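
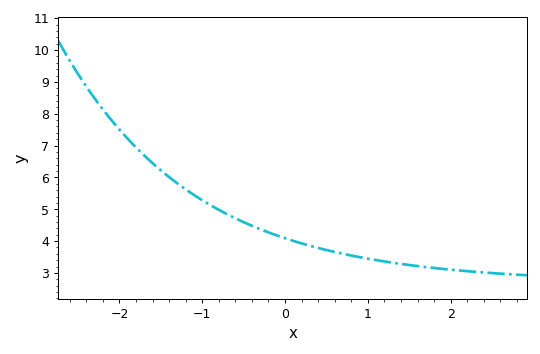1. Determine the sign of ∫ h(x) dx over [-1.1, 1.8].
positive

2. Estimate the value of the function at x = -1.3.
5.81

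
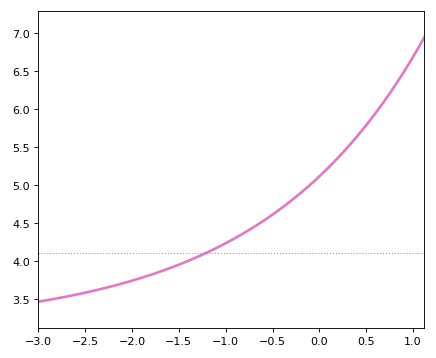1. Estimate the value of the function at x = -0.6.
4.52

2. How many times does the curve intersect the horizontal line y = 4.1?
1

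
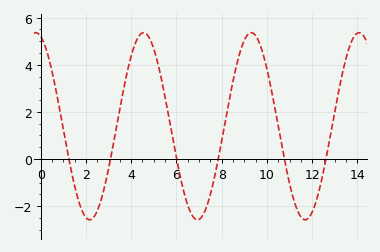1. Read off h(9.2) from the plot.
5.4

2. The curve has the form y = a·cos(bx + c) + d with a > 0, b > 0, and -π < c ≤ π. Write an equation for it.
y = 3.97cos(1.3x + 0.28) + 1.39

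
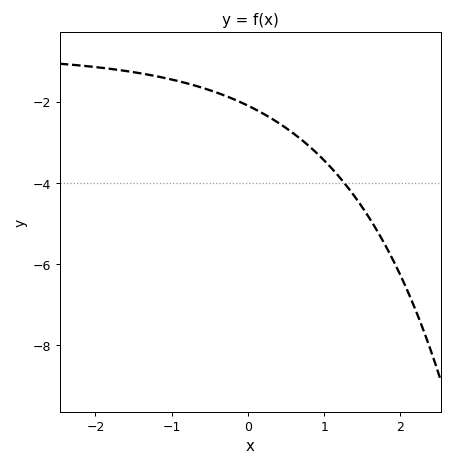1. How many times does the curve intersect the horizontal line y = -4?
1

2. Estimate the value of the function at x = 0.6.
-2.79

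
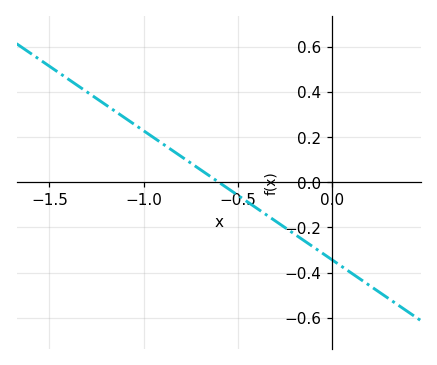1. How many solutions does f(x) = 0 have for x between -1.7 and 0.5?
1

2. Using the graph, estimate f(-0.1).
-0.285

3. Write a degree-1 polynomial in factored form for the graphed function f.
y = -0.57(x + 0.6)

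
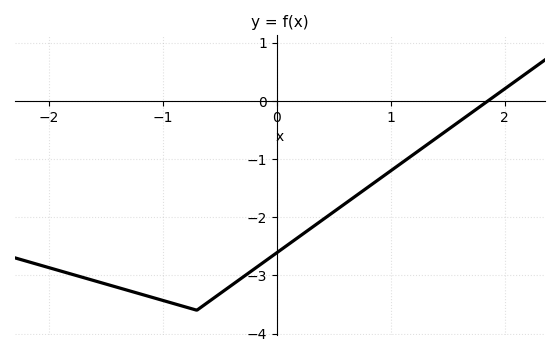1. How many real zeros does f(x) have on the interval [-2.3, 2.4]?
1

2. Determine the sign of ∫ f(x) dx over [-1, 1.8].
negative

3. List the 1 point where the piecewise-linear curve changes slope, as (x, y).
(-0.7, -3.6)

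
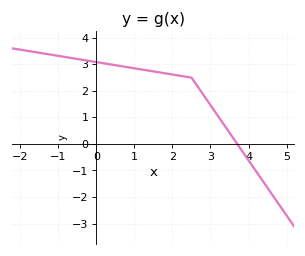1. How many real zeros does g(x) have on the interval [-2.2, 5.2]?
1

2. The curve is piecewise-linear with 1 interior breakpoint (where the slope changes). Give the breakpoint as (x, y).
(2.5, 2.5)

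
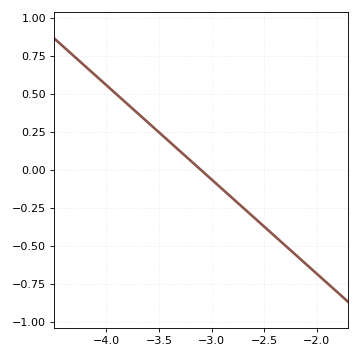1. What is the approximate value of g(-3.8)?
0.434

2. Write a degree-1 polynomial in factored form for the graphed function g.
y = -0.62(x + 3.1)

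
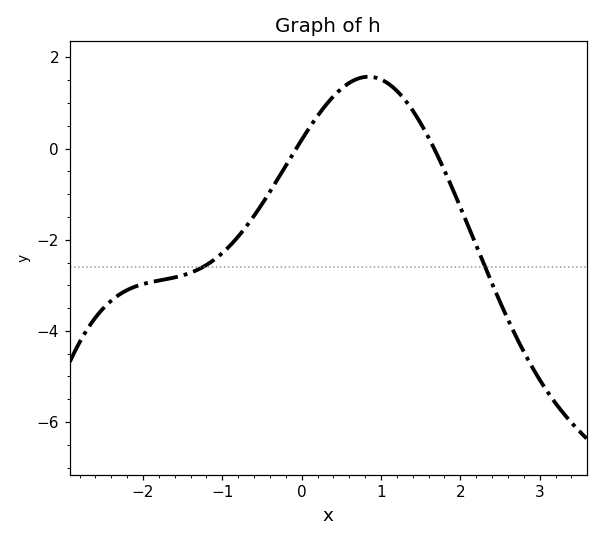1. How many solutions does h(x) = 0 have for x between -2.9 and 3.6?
2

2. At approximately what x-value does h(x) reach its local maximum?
0.843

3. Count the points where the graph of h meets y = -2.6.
2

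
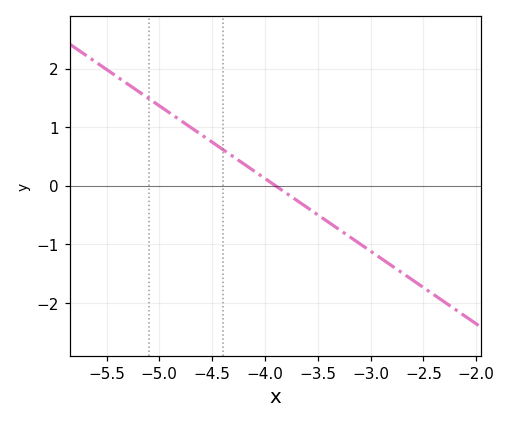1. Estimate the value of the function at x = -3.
-1.12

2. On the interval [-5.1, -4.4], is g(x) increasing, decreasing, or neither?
decreasing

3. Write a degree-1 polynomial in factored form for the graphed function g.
y = -1.24(x + 3.9)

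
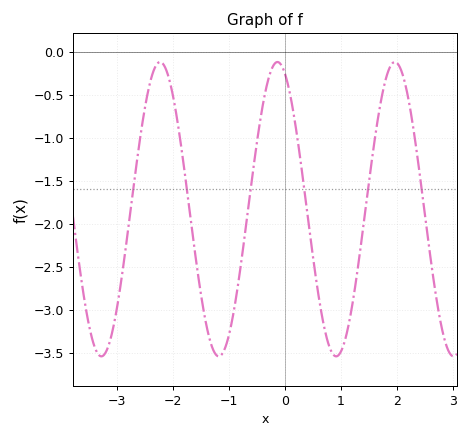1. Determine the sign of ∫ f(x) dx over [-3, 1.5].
negative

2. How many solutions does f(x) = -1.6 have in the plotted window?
6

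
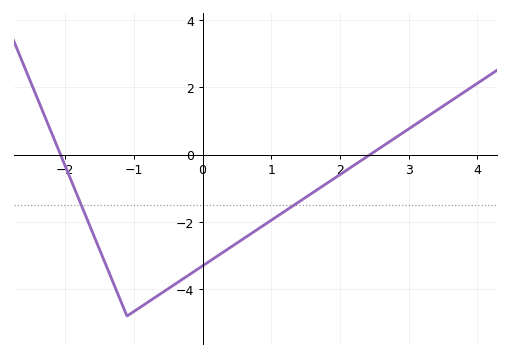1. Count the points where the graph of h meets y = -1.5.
2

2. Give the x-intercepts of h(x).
-2.1, 2.4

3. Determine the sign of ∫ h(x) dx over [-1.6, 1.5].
negative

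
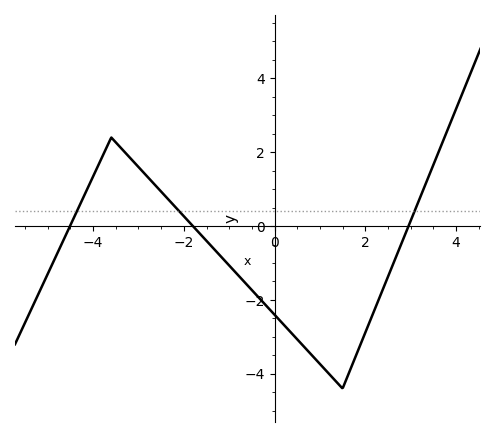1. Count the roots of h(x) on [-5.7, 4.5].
3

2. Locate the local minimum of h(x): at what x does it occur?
1.4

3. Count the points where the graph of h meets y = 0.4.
3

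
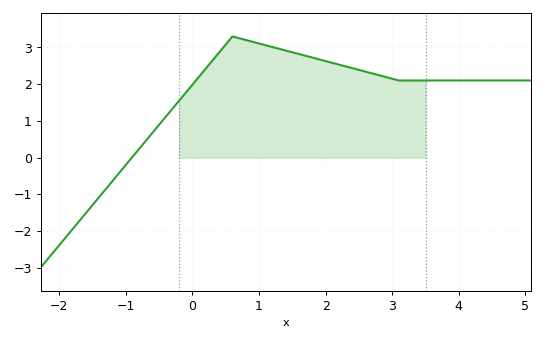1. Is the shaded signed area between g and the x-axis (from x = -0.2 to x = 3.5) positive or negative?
positive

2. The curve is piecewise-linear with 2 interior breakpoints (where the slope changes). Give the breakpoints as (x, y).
(0.6, 3.3); (3.1, 2.1)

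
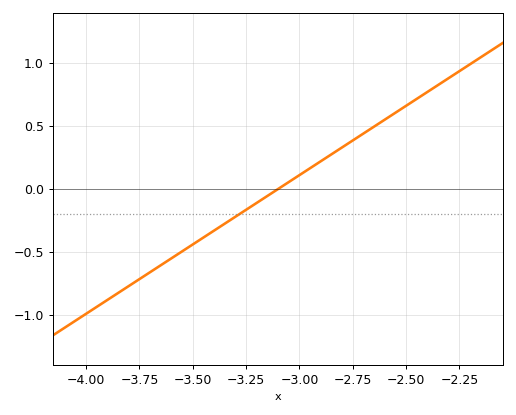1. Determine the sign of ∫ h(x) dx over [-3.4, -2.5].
positive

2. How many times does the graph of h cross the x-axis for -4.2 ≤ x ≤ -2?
1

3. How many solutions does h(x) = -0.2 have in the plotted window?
1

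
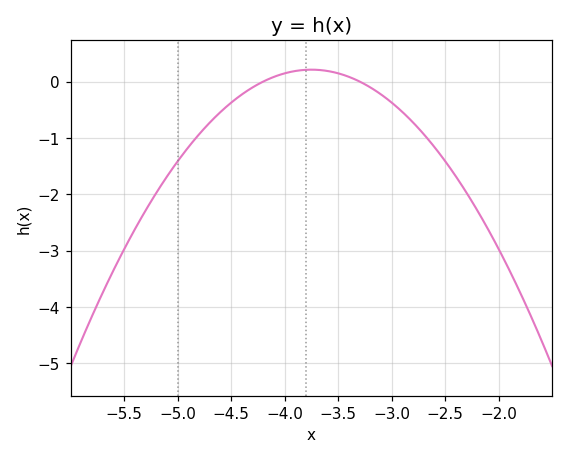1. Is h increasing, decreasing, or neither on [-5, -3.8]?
increasing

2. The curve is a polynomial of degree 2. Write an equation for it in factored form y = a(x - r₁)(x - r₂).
y = -1.04(x + 4.2)(x + 3.3)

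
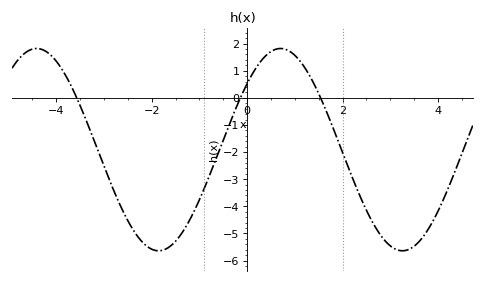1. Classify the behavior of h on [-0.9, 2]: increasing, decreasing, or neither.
neither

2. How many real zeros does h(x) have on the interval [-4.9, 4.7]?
3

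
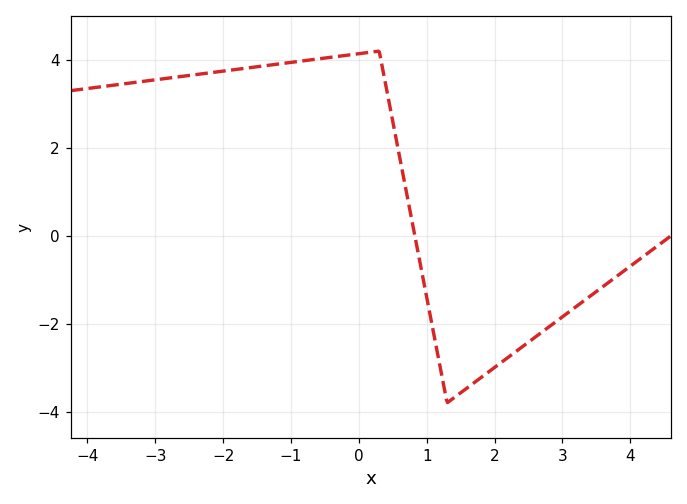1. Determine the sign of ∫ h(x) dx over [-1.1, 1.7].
positive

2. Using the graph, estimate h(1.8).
-3.2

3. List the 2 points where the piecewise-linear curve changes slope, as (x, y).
(0.3, 4.2); (1.3, -3.8)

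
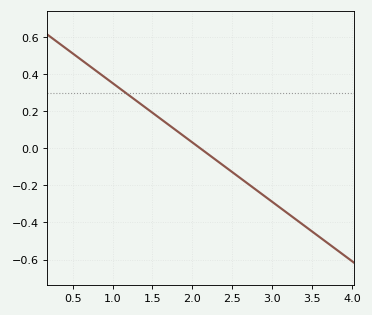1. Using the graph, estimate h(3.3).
-0.38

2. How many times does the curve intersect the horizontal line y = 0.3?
1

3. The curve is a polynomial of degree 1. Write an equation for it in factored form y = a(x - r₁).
y = -0.32(x - 2.1)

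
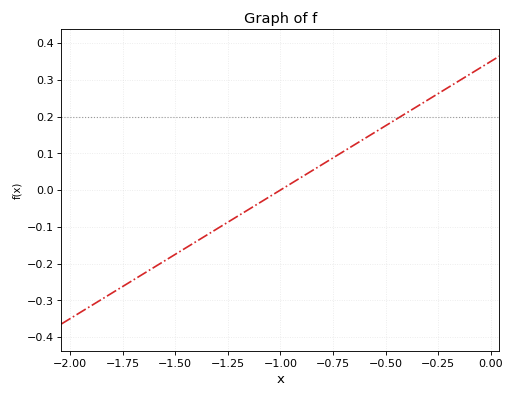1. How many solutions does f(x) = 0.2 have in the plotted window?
1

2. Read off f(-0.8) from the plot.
0.07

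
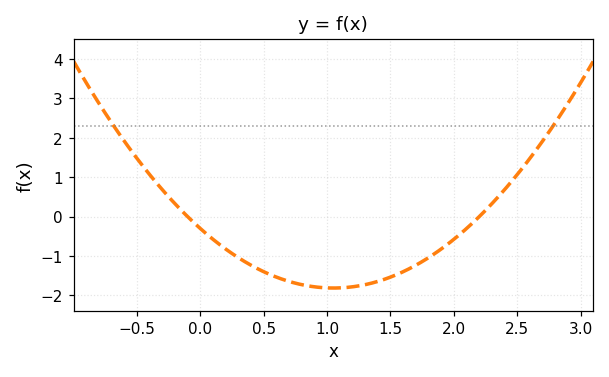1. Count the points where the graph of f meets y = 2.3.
2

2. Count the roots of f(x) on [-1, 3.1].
2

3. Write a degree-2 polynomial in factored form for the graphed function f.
y = 1.37(x + 0.1)(x - 2.2)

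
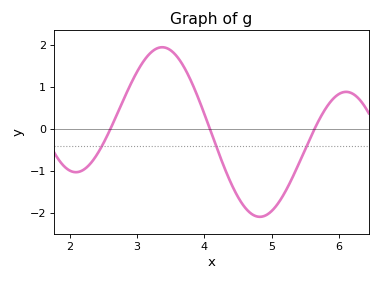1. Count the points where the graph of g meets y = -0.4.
3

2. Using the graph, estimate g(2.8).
0.7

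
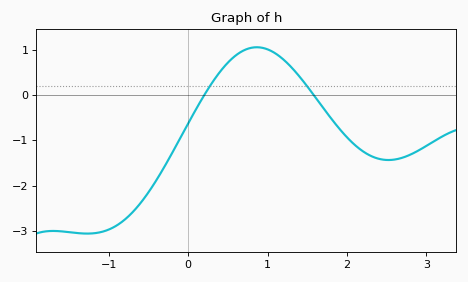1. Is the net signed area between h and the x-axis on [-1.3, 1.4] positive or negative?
negative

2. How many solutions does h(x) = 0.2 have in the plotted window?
2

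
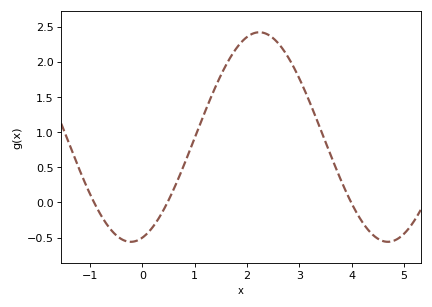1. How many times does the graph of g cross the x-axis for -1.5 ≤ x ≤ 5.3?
3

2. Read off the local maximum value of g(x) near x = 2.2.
2.4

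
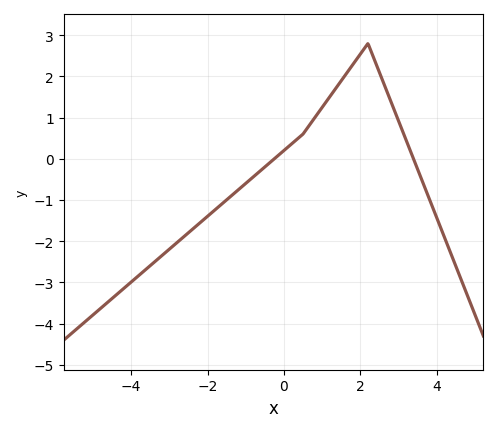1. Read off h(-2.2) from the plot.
-1.56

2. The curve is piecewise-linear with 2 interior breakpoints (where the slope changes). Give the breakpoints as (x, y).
(0.5, 0.6); (2.2, 2.8)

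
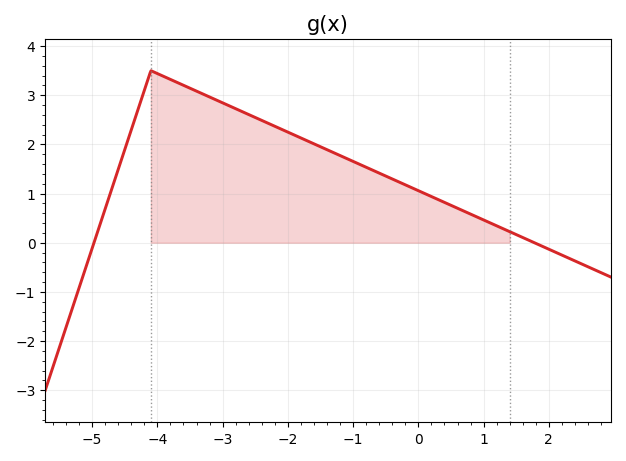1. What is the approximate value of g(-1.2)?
1.77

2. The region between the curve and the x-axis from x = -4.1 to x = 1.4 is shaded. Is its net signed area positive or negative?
positive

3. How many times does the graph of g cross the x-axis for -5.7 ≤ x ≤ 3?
2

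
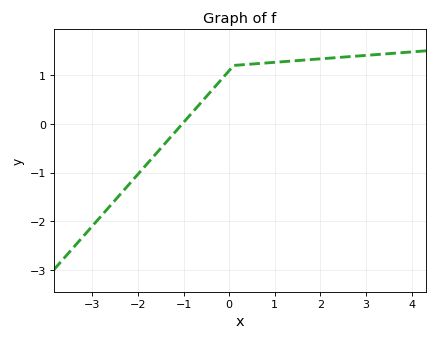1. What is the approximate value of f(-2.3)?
-1.4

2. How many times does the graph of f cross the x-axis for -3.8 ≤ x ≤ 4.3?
1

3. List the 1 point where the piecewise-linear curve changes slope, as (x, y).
(0.1, 1.2)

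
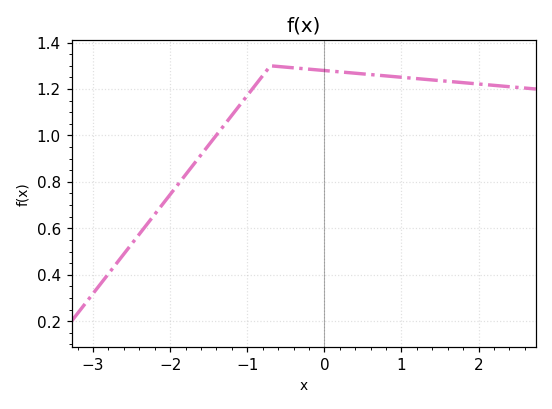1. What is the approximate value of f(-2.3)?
0.62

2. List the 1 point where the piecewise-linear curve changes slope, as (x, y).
(-0.7, 1.3)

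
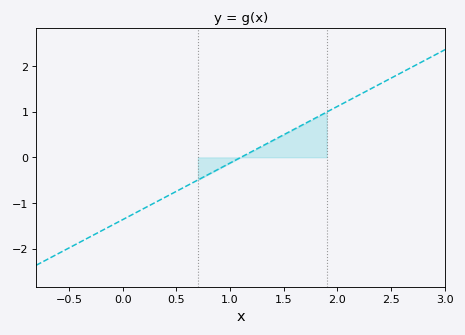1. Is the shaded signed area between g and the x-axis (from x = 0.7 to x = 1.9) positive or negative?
positive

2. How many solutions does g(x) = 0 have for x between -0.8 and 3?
1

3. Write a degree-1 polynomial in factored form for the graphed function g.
y = 1.24(x - 1.1)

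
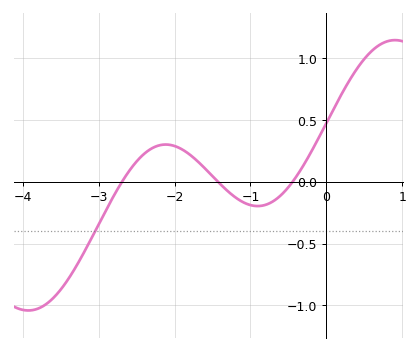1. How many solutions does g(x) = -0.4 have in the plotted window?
1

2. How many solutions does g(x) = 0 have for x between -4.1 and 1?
3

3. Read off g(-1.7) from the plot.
0.15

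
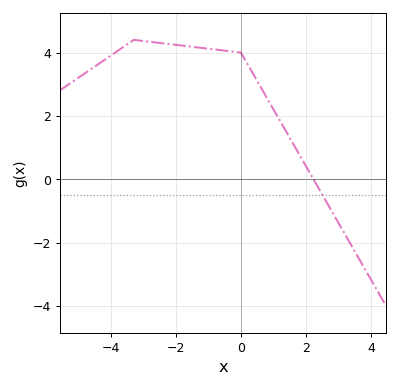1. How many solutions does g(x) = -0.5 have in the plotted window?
1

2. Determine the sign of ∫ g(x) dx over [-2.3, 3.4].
positive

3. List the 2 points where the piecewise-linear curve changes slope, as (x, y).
(-3.3, 4.4); (0, 4)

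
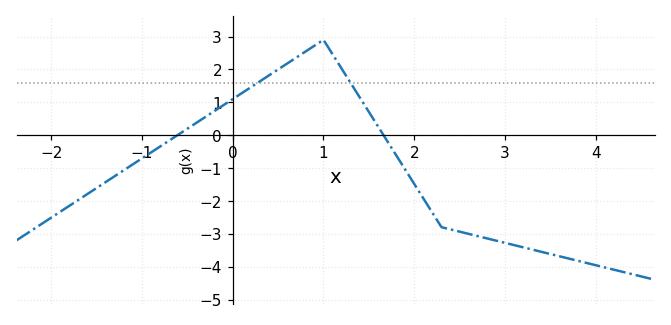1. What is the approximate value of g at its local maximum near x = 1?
2.9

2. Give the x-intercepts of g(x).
-0.6, 1.7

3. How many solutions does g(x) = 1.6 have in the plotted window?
2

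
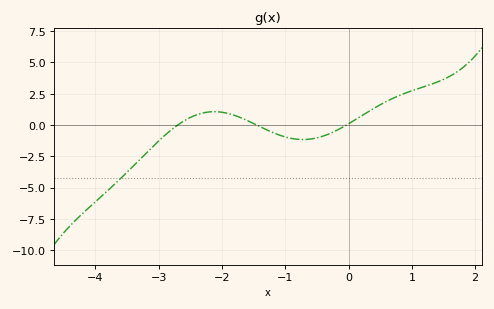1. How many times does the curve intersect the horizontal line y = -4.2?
1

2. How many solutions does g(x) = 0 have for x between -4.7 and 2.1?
3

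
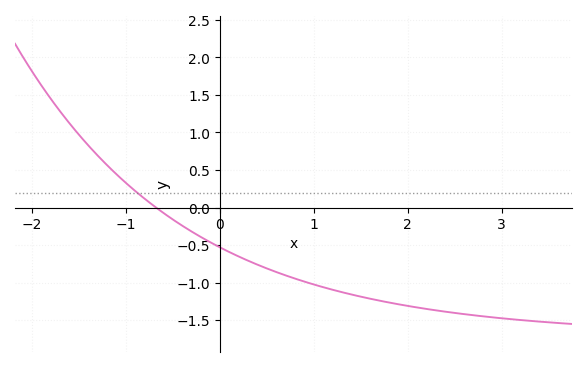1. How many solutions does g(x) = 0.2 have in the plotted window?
1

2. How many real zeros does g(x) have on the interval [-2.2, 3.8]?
1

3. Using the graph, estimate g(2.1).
-1.33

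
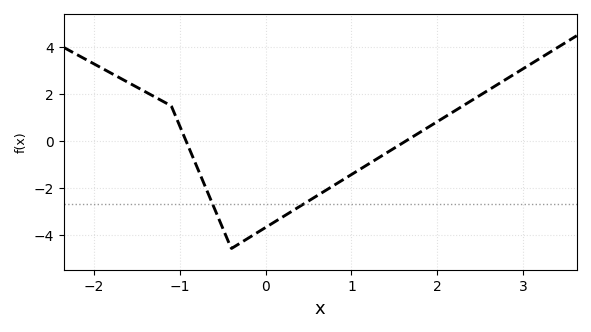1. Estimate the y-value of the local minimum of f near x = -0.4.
-4.6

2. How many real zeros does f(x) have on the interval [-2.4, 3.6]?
2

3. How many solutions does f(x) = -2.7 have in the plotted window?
2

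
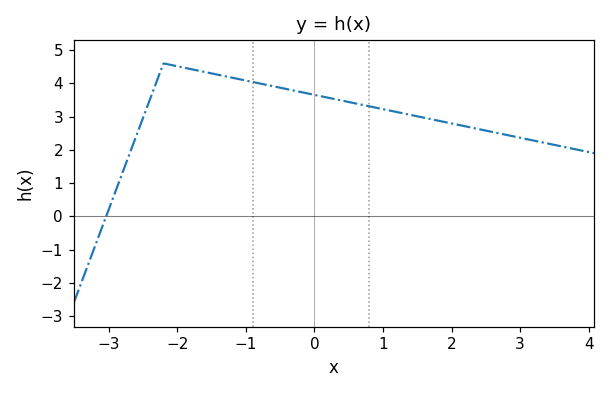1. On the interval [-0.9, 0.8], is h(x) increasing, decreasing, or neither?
decreasing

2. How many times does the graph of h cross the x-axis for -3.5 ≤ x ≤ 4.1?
1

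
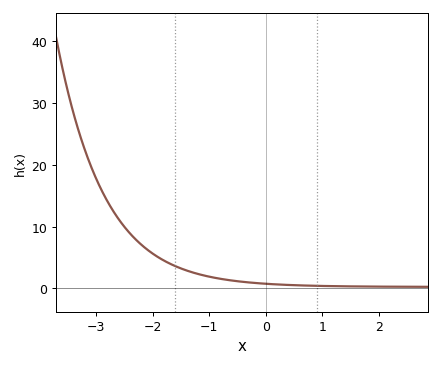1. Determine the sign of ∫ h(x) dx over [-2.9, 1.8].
positive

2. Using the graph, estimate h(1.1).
0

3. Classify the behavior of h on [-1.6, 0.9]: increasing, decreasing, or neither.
decreasing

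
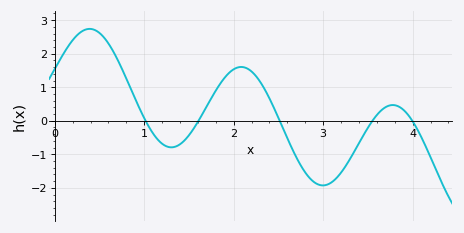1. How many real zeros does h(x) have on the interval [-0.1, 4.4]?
5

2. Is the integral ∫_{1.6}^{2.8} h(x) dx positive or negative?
positive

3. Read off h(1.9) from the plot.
1.3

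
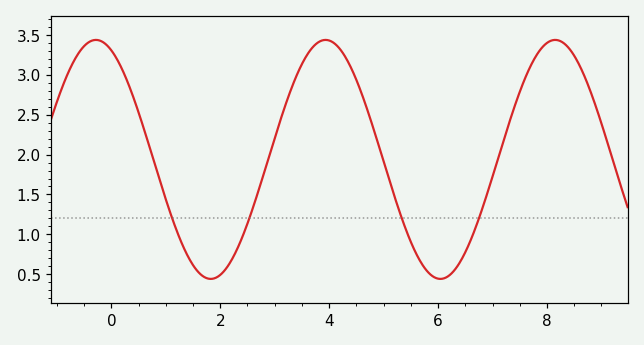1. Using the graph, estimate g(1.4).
0.75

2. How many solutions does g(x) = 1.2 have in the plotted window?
4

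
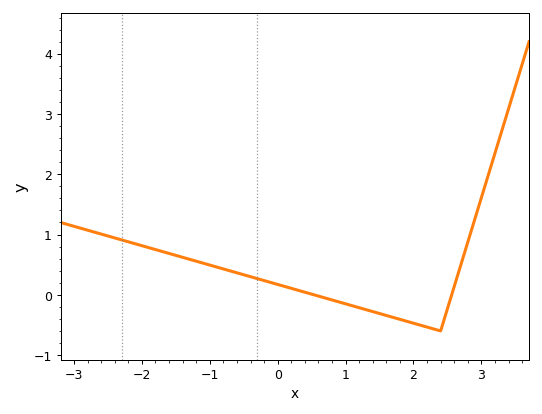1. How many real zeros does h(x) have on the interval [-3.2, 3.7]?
2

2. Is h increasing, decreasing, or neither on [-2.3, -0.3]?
decreasing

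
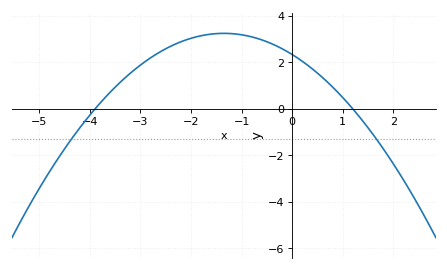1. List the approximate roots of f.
-3.9, 1.2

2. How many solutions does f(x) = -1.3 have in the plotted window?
2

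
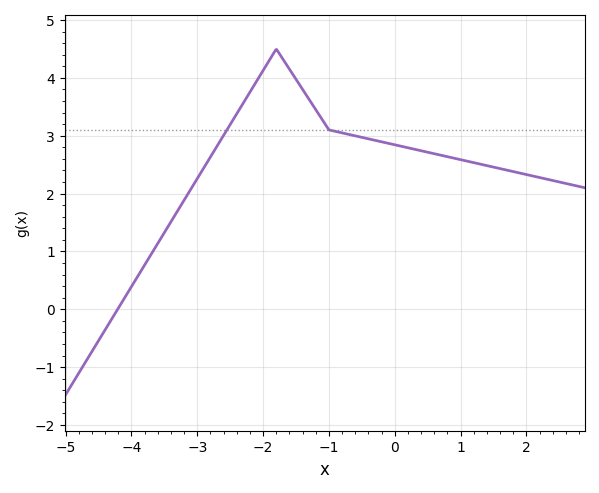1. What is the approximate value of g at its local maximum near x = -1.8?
4.5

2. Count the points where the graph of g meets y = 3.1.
2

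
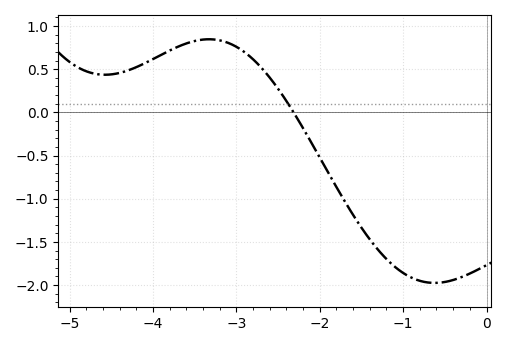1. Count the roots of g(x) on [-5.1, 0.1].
1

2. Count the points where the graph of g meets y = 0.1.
1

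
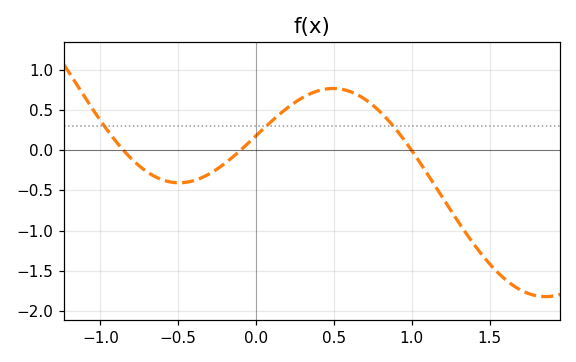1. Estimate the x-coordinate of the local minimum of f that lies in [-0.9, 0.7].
-0.5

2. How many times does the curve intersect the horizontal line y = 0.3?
3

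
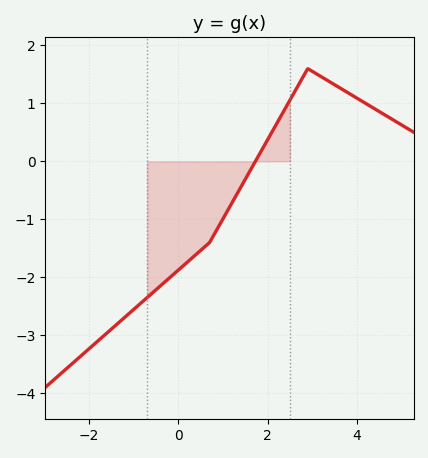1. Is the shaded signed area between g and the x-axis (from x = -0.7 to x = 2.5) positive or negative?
negative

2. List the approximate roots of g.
1.73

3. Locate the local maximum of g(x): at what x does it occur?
2.9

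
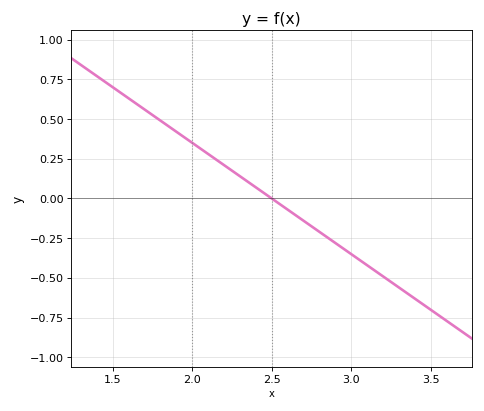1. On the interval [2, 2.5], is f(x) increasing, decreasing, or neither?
decreasing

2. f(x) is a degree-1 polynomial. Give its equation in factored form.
y = -0.7(x - 2.5)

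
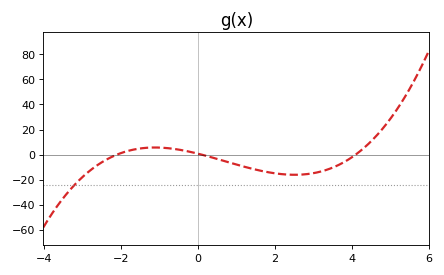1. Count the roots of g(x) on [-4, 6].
3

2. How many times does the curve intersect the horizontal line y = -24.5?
1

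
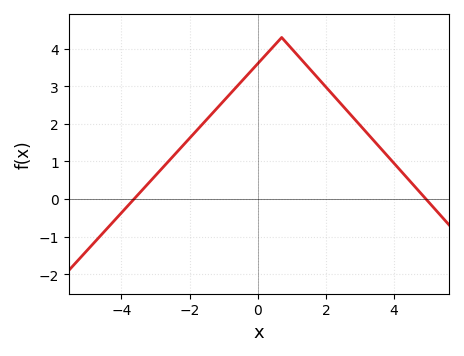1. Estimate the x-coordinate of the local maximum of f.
0.698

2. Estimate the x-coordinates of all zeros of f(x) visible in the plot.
-3.63, 4.93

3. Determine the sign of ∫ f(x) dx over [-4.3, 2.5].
positive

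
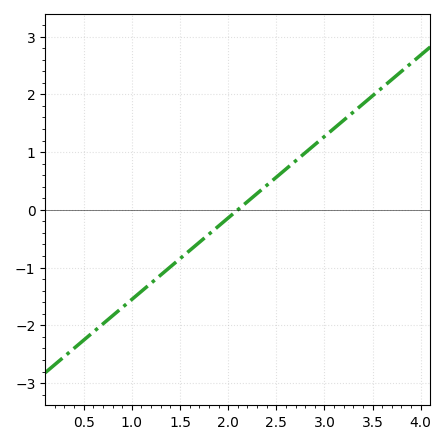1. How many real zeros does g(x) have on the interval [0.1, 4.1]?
1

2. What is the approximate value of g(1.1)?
-1.41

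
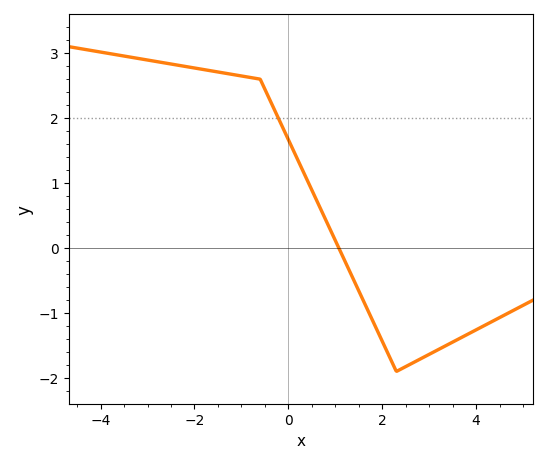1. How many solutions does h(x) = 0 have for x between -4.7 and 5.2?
1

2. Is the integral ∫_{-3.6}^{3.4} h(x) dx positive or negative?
positive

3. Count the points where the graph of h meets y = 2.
1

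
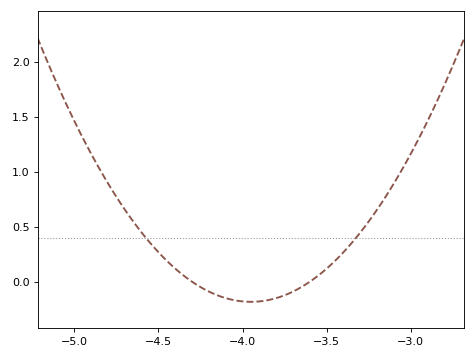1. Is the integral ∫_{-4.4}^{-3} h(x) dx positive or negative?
positive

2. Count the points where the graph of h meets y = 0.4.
2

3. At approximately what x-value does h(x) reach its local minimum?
-3.95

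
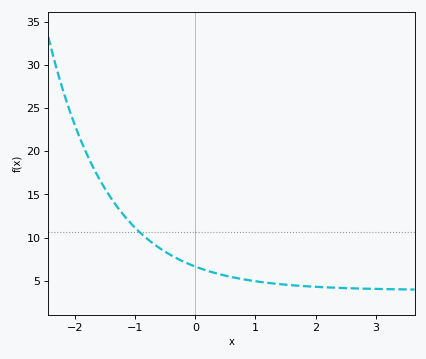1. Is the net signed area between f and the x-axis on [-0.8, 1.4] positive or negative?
positive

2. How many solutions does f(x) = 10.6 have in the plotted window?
1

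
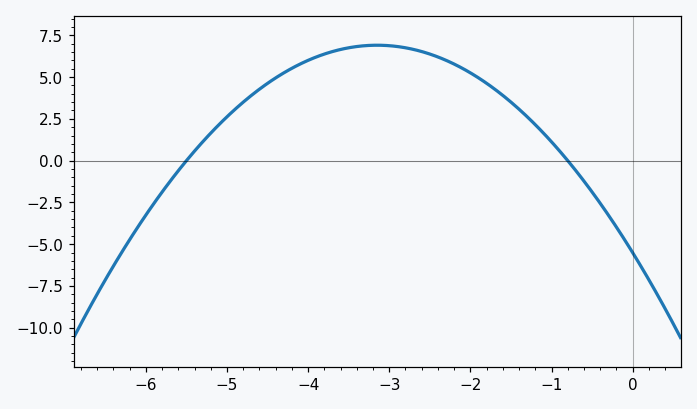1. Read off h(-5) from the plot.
2.6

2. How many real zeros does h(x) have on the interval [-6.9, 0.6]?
2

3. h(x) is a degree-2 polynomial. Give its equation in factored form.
y = -1.25(x + 5.5)(x + 0.8)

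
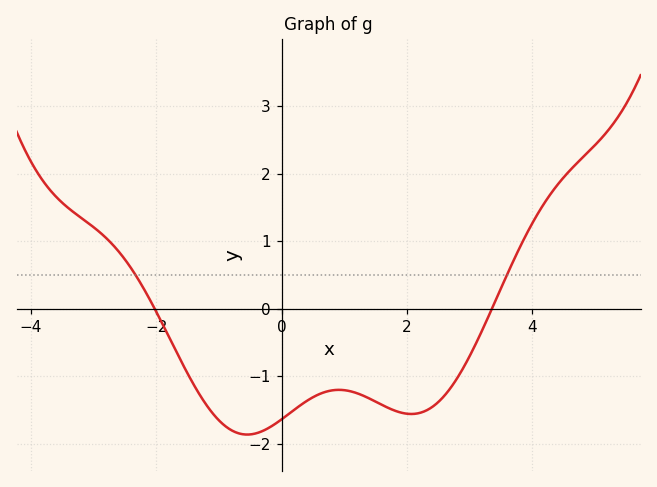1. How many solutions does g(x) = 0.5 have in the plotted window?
2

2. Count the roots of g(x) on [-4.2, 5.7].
2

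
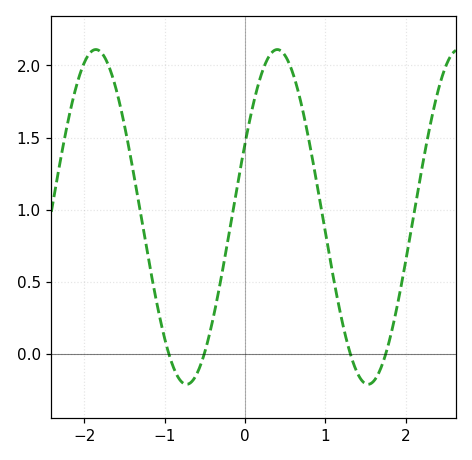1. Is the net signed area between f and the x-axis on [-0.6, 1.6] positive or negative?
positive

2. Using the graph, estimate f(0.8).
1.47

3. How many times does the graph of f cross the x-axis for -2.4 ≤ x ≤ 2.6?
4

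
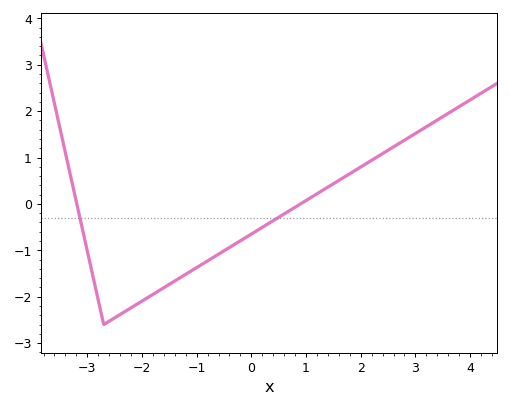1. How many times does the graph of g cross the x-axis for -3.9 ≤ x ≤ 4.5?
2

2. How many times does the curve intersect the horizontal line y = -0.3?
2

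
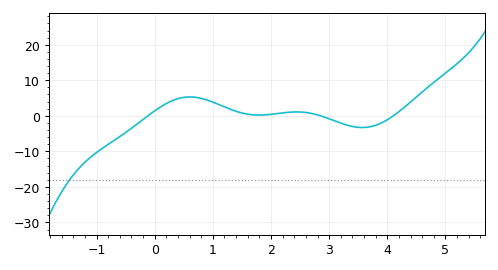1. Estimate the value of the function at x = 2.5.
1.08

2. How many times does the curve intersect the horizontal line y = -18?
1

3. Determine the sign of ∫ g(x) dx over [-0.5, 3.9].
positive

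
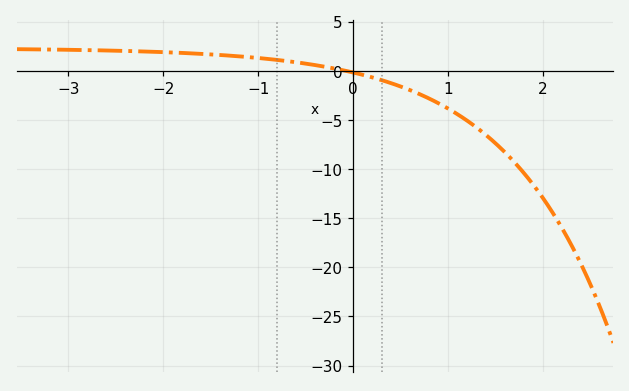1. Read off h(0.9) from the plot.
-3.27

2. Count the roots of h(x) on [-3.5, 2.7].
1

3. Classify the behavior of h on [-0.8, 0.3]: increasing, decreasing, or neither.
decreasing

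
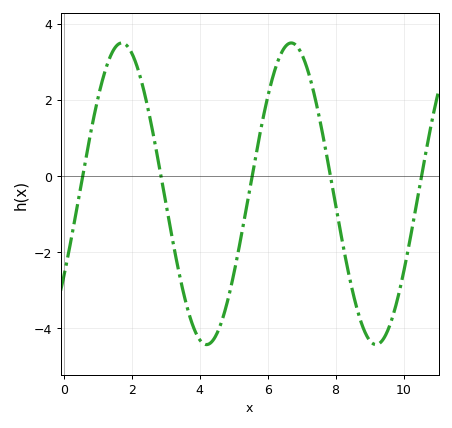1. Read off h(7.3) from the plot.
2.39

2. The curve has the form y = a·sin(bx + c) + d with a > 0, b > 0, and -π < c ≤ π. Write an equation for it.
y = 3.96sin(1.26x - 0.582) - 0.47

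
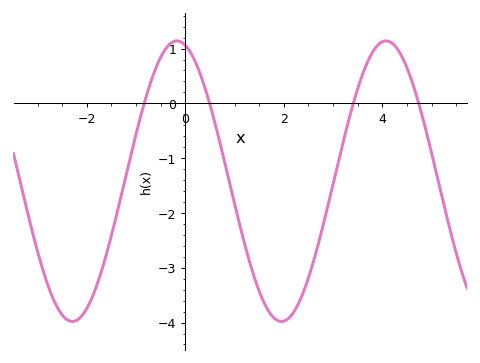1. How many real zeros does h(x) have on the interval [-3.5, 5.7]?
4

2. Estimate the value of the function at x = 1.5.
-3.43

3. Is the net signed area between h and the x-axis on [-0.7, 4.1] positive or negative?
negative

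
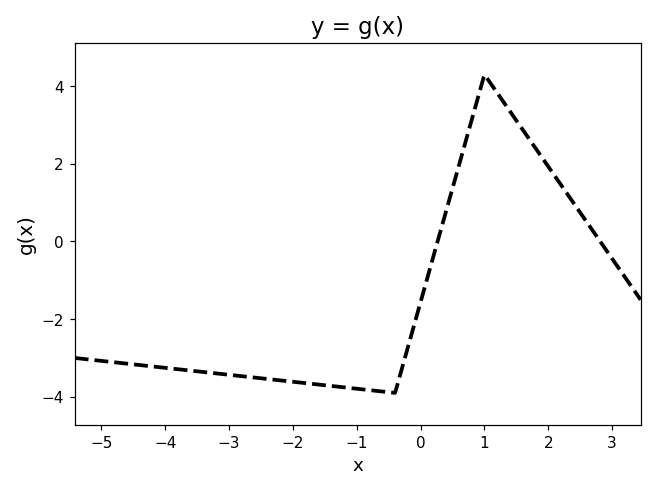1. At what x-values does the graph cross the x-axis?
0.266, 2.81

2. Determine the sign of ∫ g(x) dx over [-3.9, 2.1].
negative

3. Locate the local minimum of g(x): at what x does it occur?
-0.401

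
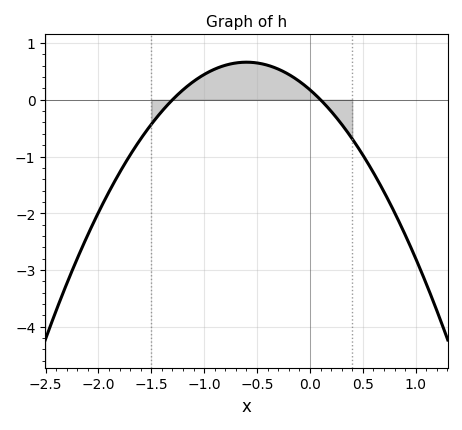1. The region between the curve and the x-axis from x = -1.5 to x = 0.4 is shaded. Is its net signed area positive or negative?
positive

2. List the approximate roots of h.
-1.3, 0.1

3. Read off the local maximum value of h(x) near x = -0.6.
0.7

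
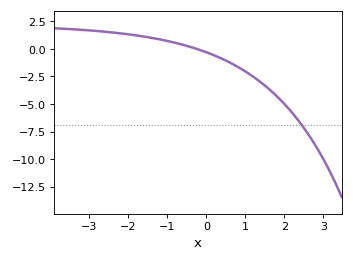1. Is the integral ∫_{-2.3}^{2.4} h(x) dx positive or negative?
negative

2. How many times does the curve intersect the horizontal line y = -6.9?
1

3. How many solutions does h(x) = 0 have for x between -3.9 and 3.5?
1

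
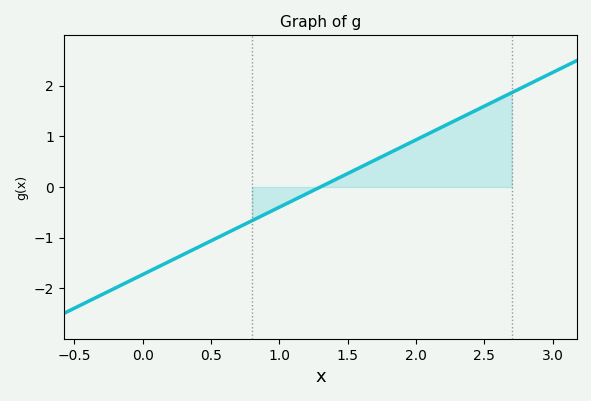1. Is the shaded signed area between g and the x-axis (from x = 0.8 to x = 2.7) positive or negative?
positive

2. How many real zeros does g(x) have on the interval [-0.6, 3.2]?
1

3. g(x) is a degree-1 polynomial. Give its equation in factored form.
y = 1.33(x - 1.3)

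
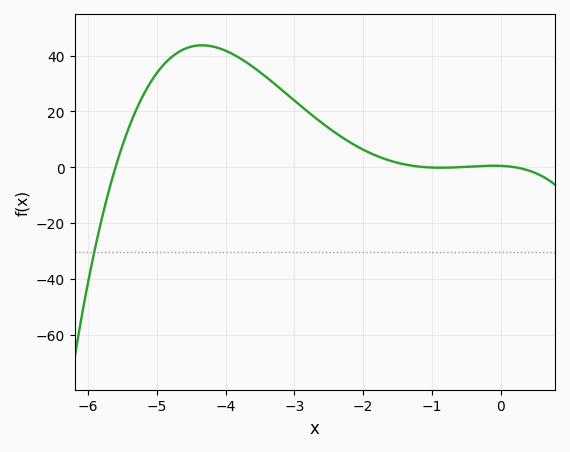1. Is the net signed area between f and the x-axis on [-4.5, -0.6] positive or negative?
positive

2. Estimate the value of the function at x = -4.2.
44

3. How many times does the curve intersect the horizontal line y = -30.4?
1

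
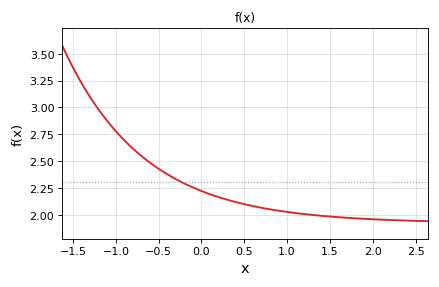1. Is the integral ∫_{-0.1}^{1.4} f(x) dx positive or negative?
positive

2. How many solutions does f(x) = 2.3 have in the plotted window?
1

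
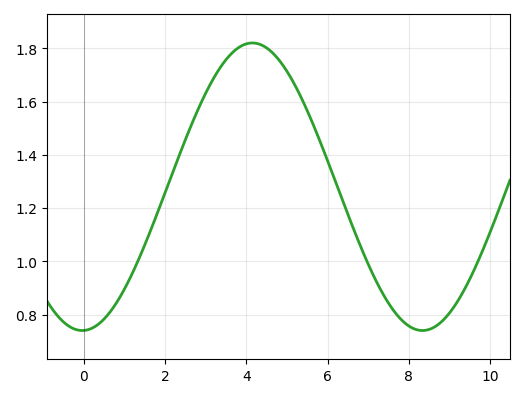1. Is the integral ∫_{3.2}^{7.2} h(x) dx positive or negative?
positive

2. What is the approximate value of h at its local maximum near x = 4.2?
1.82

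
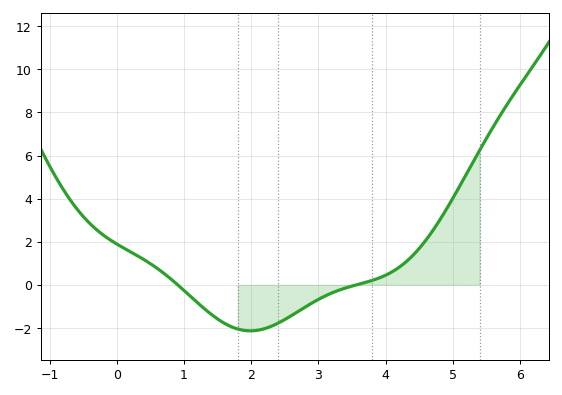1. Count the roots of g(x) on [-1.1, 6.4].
2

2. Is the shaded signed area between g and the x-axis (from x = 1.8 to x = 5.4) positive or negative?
positive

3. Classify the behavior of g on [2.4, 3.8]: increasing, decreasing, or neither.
increasing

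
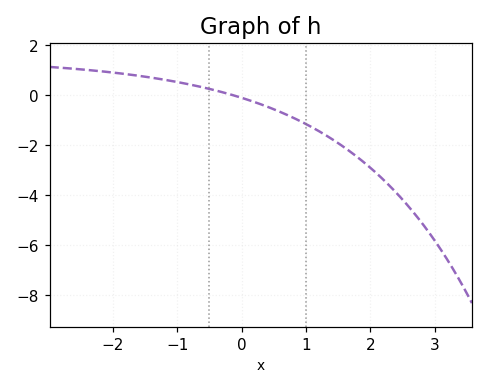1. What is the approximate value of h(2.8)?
-5.11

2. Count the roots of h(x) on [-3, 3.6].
1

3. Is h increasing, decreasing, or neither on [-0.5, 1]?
decreasing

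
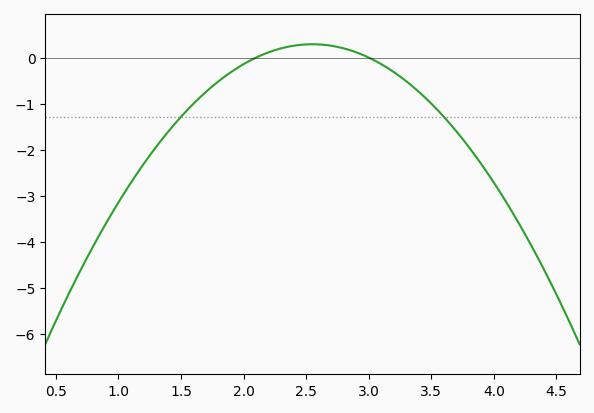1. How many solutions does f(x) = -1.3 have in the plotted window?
2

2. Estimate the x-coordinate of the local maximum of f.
2.55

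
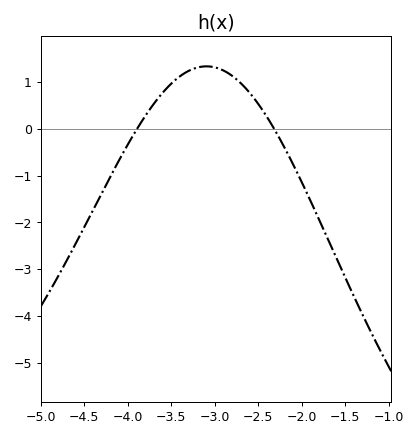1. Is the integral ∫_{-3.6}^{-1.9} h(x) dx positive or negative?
positive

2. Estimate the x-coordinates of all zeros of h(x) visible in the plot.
-3.89, -2.32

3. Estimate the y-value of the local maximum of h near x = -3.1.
1.34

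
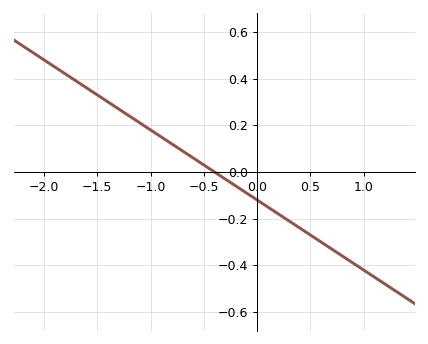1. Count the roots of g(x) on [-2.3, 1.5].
1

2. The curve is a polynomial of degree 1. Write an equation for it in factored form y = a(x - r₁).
y = -0.3(x + 0.4)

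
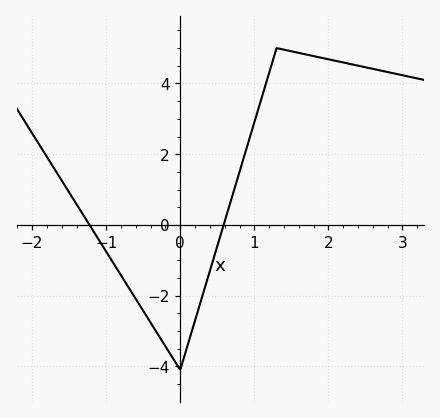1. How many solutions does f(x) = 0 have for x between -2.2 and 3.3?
2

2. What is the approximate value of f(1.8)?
4.77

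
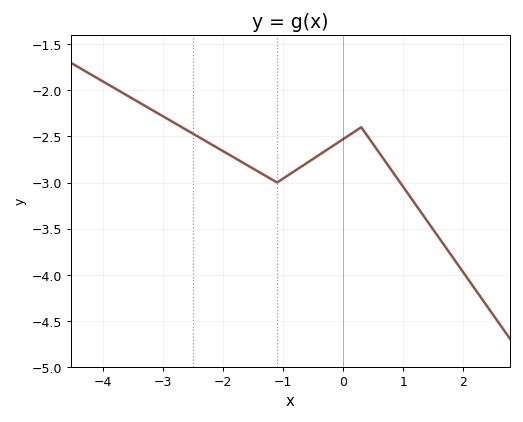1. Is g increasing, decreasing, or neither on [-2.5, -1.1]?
decreasing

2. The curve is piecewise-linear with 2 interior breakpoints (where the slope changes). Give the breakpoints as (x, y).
(-1.1, -3); (0.3, -2.4)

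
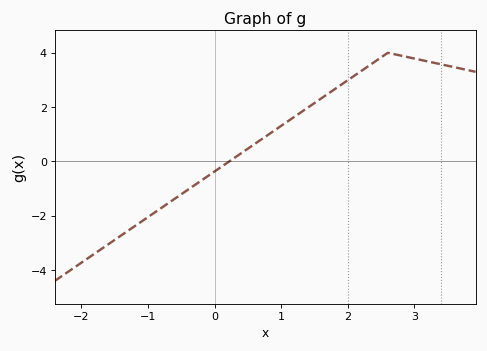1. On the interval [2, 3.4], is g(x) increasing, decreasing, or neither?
neither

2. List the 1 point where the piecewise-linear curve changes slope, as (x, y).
(2.6, 4)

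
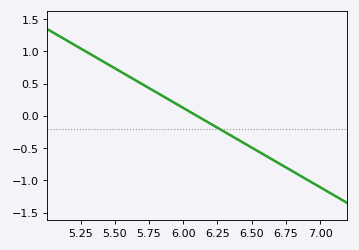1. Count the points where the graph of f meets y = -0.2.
1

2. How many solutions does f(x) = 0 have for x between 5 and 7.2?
1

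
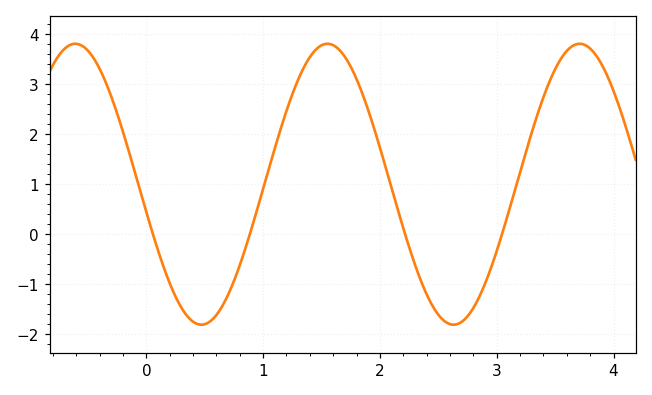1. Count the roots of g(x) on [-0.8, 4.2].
4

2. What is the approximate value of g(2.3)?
-0.6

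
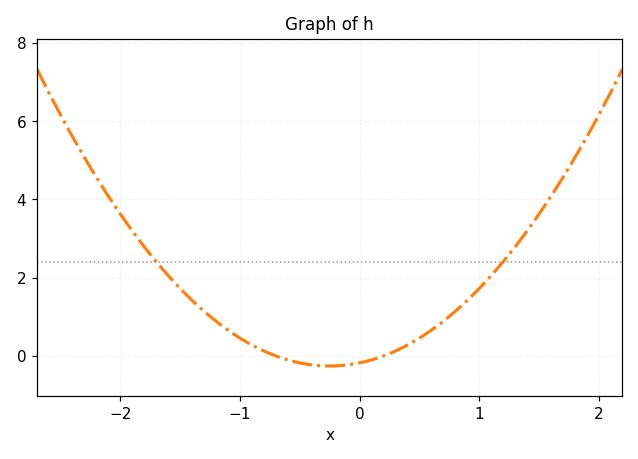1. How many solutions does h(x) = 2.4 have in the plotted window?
2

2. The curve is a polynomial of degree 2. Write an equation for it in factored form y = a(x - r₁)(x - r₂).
y = 1.27(x + 0.7)(x - 0.2)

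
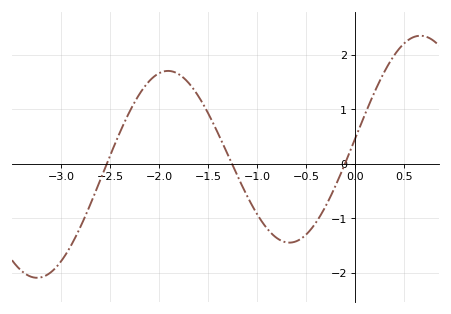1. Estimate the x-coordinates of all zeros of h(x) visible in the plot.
-2.53, -1.26, -0.102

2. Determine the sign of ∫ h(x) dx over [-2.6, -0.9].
positive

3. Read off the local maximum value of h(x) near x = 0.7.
2.34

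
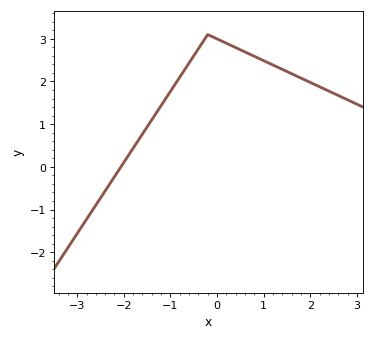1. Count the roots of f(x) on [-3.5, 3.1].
1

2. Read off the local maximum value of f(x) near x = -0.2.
3.1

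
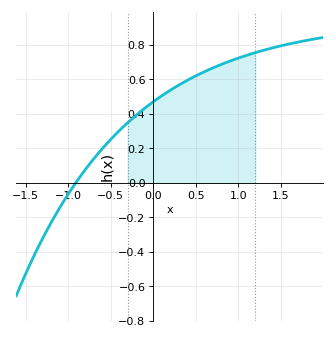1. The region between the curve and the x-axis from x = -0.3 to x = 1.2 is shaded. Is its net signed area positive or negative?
positive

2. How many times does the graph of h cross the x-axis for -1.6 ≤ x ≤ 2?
1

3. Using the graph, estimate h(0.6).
0.644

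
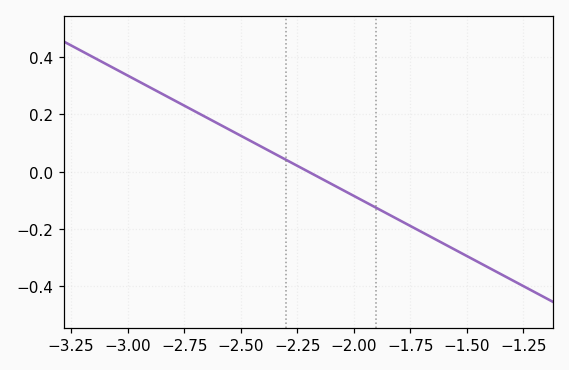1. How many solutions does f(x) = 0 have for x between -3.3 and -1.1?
1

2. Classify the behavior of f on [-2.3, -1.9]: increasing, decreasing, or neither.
decreasing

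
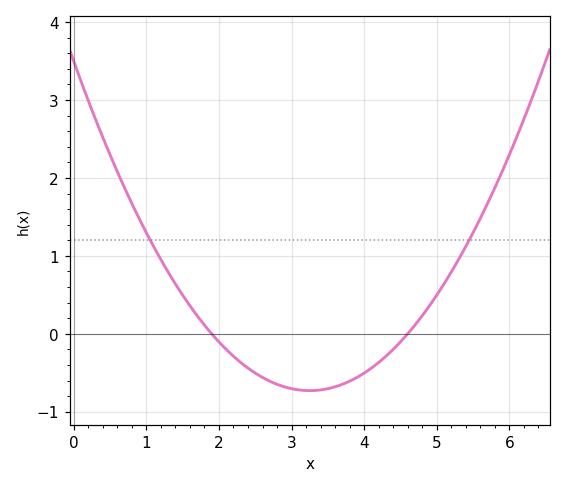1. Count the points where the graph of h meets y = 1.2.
2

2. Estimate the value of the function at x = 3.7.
-0.648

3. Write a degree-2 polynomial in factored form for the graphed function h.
y = 0.4(x - 1.9)(x - 4.6)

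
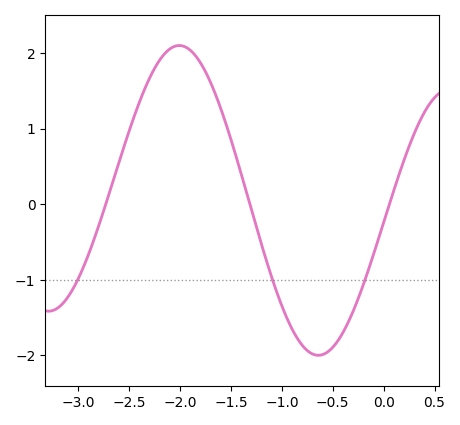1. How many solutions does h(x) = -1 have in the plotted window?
3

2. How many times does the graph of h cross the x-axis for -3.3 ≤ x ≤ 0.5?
3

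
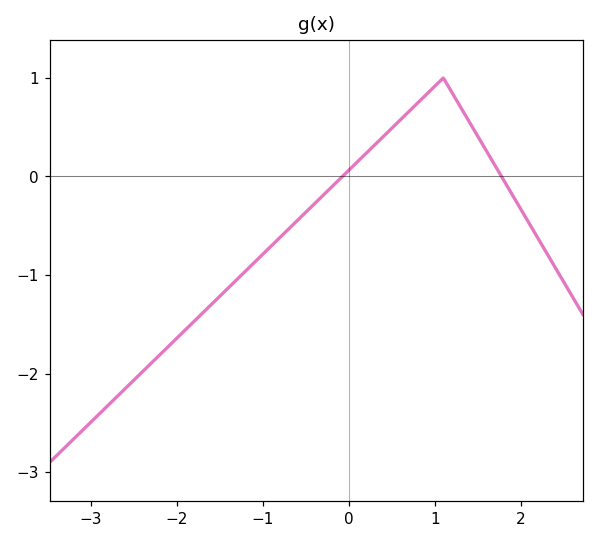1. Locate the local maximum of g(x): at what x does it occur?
1.1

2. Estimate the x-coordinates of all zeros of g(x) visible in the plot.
-0.1, 1.8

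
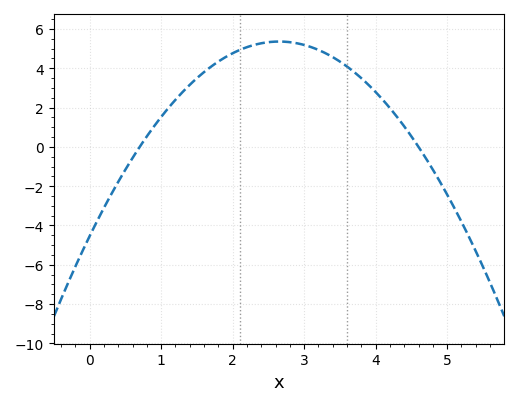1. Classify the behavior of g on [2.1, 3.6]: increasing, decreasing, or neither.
neither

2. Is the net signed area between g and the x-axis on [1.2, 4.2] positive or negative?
positive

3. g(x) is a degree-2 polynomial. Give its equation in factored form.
y = -1.41(x - 0.7)(x - 4.6)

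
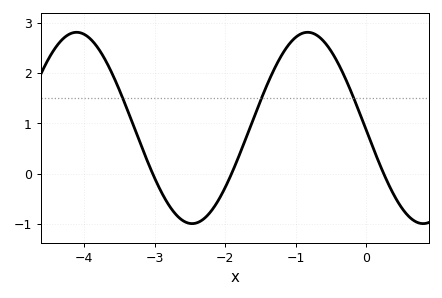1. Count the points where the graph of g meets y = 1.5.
3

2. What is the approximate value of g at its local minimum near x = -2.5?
-0.99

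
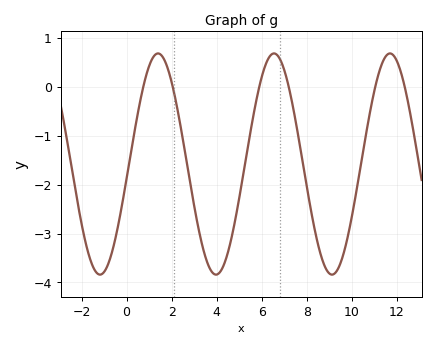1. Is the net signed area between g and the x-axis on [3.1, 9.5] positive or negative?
negative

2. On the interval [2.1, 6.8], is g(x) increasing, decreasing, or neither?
neither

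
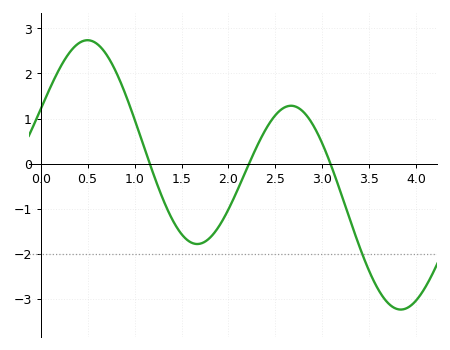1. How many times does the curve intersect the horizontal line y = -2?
1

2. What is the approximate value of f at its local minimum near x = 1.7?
-1.8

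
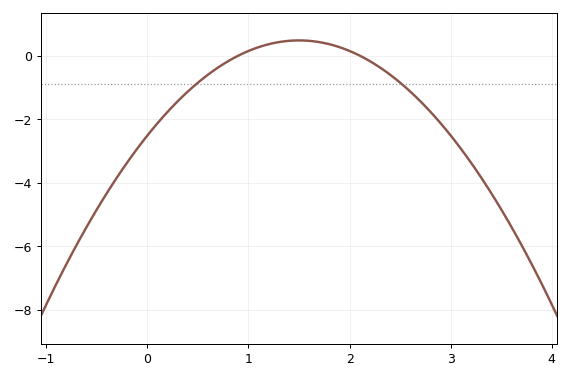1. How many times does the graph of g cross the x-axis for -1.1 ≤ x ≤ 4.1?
2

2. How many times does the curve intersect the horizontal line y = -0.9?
2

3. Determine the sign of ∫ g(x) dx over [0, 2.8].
negative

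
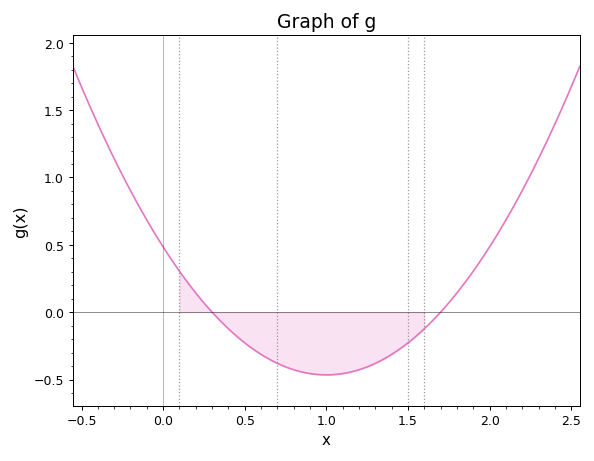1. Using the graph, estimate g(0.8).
-0.45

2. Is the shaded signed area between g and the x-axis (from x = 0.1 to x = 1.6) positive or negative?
negative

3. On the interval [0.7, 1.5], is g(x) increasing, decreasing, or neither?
neither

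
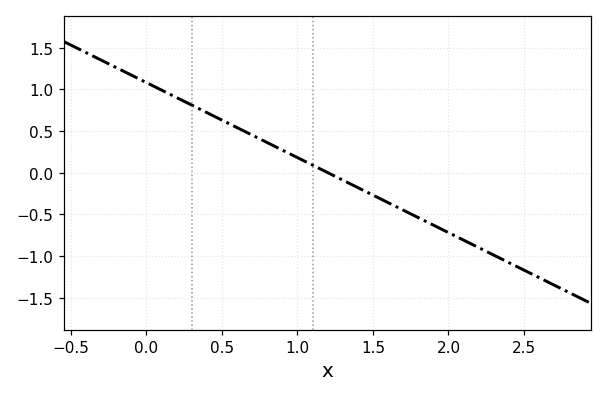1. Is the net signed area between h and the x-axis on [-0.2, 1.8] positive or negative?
positive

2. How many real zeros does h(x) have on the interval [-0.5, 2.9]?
1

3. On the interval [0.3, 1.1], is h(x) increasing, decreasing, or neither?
decreasing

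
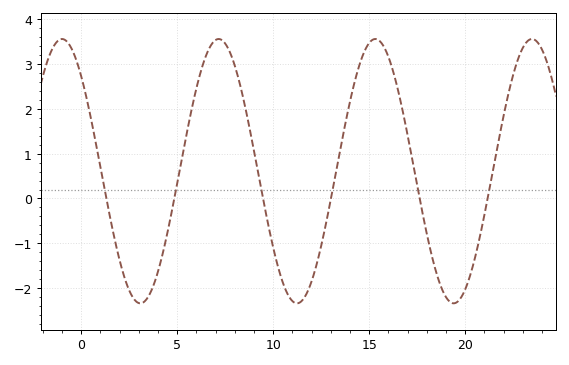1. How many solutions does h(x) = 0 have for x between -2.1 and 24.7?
6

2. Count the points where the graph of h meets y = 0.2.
6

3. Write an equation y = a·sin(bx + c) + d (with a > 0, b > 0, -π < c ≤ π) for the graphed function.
y = 2.95sin(0.77x + 2.3) + 0.61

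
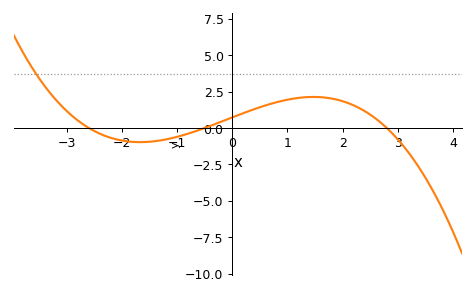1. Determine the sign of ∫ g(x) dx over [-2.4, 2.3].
positive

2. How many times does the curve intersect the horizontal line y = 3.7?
1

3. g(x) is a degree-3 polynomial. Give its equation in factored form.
y = -0.2(x + 2.6)(x + 0.5)(x - 2.8)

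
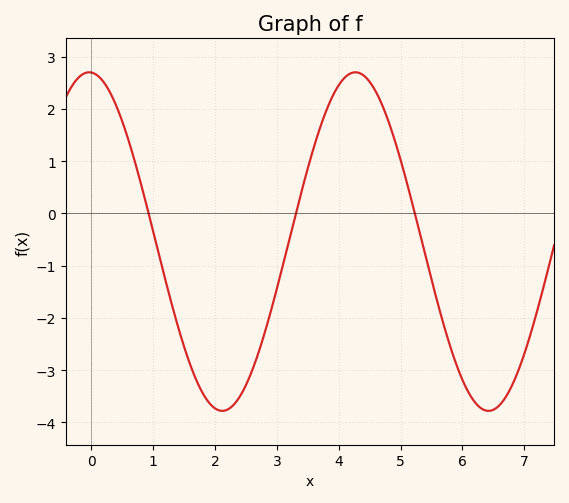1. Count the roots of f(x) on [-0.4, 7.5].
3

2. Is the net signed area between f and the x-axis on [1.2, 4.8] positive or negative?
negative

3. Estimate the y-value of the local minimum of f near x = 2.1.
-3.8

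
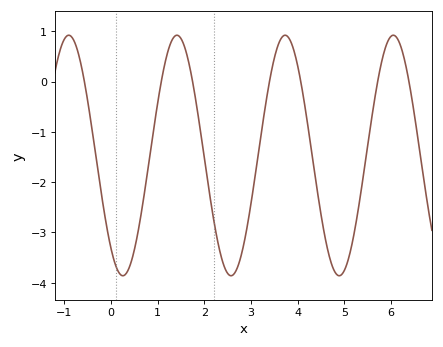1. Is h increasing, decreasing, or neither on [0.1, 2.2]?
neither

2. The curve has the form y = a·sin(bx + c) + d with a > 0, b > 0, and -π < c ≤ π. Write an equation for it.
y = 2.39sin(2.71x - 2.26) - 1.47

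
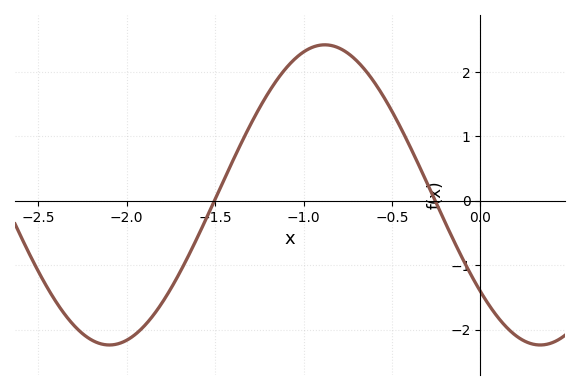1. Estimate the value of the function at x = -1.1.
2.1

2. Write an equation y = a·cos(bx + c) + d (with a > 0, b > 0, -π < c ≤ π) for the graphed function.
y = 2.33cos(2.6x + 2.3) + 0.09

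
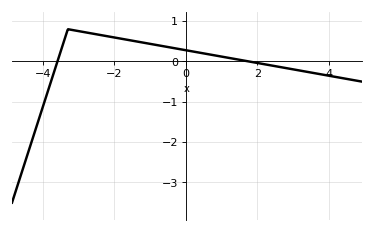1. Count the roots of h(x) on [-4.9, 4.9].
2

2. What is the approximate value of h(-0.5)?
0.4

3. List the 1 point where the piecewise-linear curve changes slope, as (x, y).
(-3.3, 0.8)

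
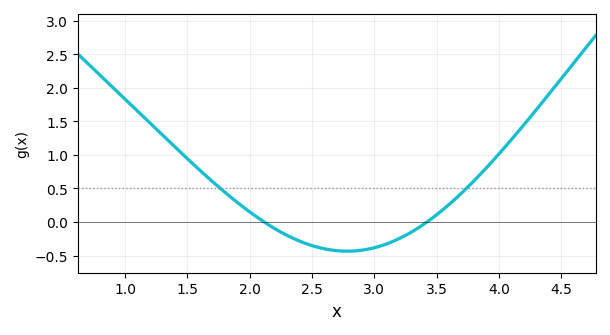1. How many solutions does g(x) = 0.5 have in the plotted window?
2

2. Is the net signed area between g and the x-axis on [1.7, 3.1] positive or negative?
negative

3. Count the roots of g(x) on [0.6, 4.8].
2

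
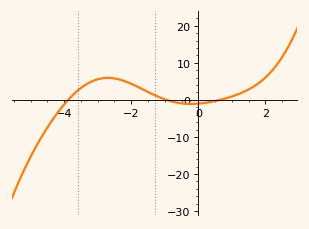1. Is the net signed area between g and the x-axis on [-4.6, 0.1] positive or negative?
positive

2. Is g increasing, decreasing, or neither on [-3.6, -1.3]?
neither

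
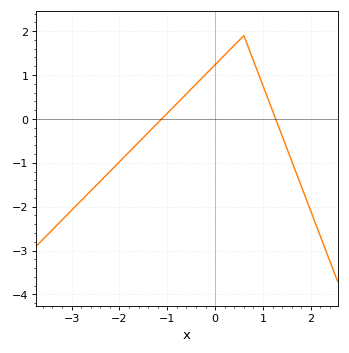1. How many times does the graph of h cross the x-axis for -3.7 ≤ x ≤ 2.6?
2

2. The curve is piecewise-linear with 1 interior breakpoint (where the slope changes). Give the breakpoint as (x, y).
(0.6, 1.9)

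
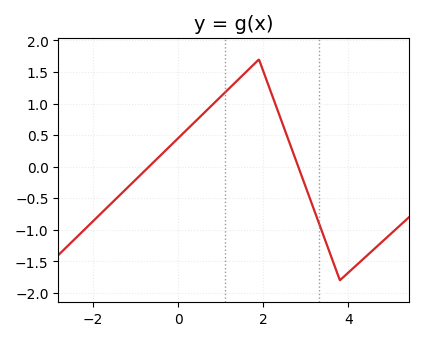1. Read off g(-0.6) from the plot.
0.05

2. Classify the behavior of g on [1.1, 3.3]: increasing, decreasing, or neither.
neither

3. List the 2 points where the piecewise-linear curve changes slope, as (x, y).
(1.9, 1.7); (3.8, -1.8)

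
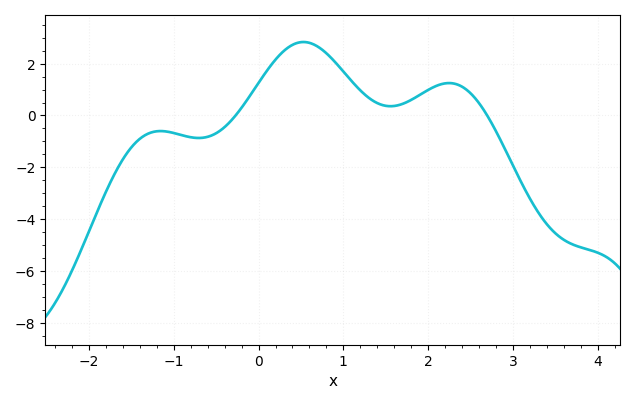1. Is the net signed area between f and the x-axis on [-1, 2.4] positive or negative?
positive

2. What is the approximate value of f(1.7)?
0.449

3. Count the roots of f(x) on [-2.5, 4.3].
2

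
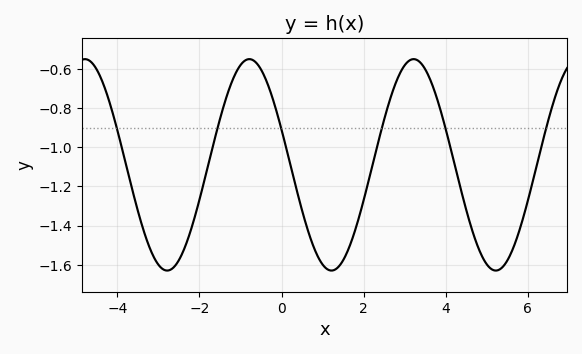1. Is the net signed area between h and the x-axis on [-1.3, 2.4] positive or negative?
negative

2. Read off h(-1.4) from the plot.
-0.78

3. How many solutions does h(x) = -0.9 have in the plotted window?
6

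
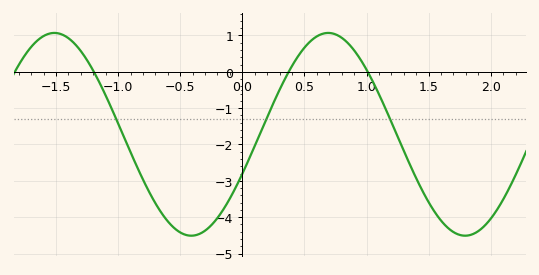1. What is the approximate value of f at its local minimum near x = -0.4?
-4.51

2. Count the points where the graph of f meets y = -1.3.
3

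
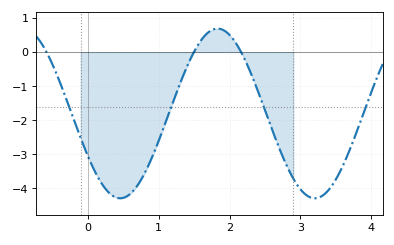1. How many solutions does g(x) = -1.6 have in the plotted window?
4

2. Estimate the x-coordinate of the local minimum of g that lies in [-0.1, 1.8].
0.5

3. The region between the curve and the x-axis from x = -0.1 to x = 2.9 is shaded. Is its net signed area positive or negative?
negative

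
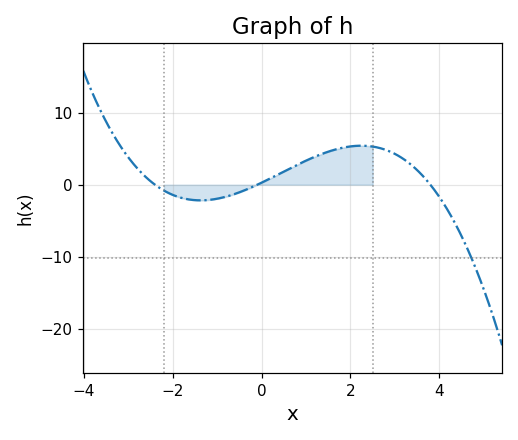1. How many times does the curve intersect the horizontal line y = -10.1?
1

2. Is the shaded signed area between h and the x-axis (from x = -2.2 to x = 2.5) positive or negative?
positive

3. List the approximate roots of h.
-2.4, 0, 3.8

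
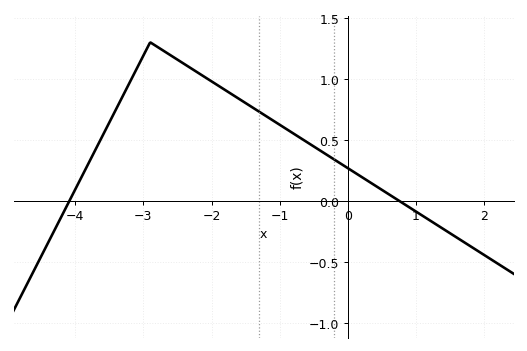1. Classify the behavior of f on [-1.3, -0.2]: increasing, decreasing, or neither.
decreasing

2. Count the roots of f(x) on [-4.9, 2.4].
2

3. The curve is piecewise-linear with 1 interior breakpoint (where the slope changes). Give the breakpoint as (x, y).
(-2.9, 1.3)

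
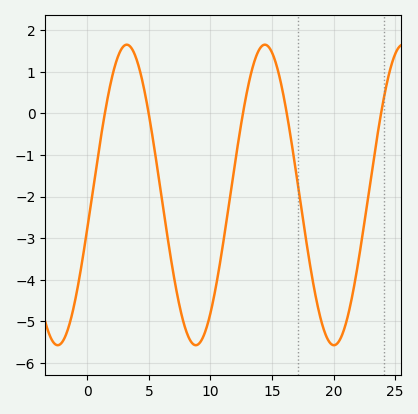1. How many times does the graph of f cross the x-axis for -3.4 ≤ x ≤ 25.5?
5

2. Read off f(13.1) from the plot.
0.713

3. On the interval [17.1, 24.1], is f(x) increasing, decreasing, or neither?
neither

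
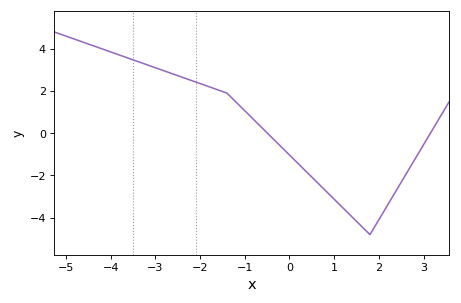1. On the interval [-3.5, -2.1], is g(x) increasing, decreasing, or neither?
decreasing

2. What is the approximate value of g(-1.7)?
2.2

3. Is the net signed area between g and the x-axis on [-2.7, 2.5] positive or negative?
negative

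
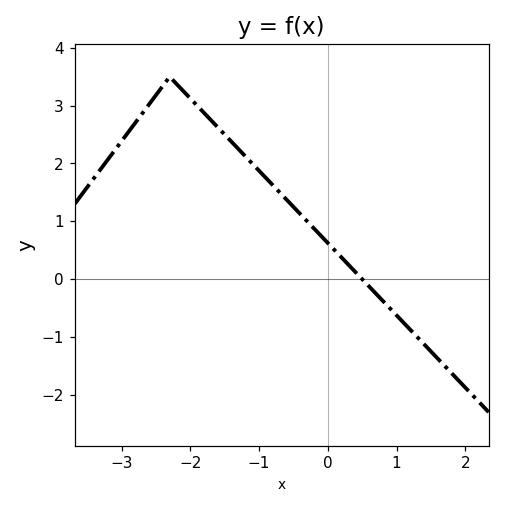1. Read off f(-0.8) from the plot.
1.6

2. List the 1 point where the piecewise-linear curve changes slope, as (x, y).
(-2.3, 3.5)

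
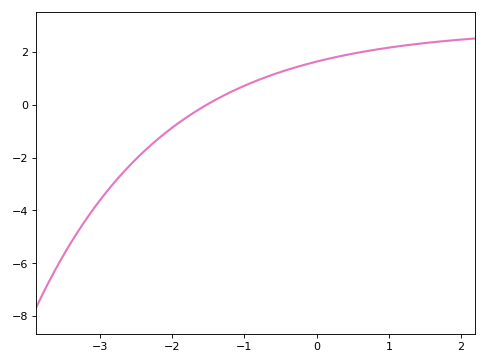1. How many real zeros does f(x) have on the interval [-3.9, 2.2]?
1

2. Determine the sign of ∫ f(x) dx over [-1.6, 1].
positive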